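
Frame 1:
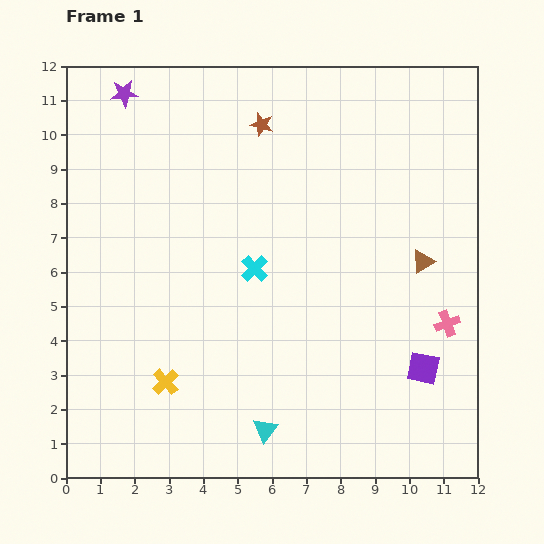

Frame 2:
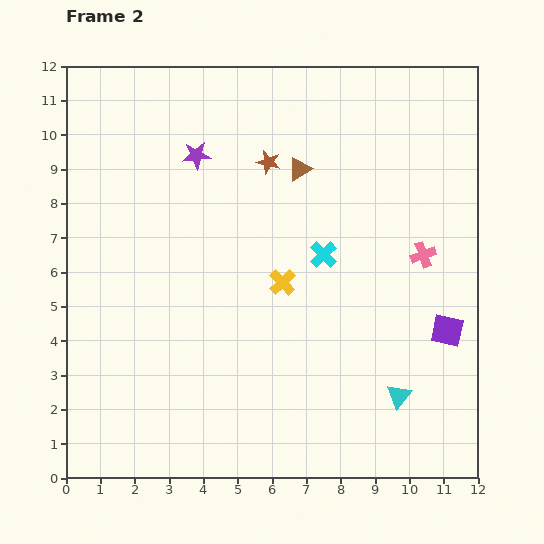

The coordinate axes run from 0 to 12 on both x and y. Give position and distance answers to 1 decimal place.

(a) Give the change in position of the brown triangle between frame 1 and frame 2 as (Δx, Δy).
(-3.6, 2.7)

The brown triangle was at (10.4, 6.3) in frame 1 and (6.8, 9.0) in frame 2.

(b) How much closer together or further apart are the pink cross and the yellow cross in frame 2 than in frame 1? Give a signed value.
-4.2

Distance in frame 1: 8.4. Distance in frame 2: 4.2.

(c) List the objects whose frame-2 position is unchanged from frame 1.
none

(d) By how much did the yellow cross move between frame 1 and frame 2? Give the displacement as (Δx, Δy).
(3.4, 2.9)

The yellow cross was at (2.9, 2.8) in frame 1 and (6.3, 5.7) in frame 2.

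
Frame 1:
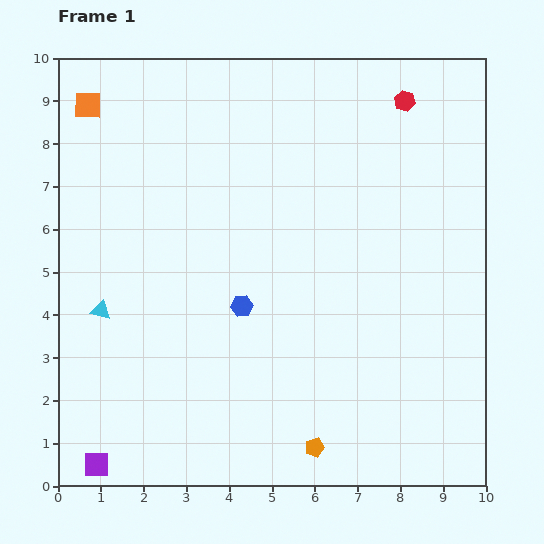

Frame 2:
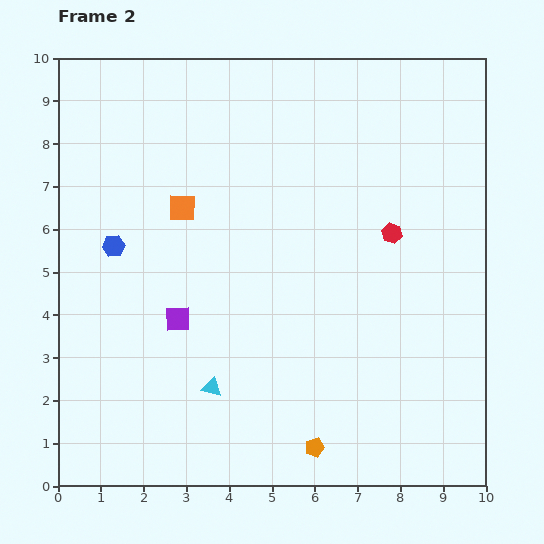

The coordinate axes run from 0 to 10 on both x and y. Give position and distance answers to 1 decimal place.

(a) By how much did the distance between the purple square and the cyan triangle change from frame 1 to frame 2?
-1.8

Distance in frame 1: 3.6. Distance in frame 2: 1.8.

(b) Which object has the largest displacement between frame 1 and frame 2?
the purple square

(moved 3.9; next 3.3)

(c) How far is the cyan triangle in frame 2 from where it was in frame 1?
3.2

The cyan triangle moved from (1.0, 4.1) to (3.6, 2.3), a distance of √(2.6² + 1.8²) ≈ 3.2.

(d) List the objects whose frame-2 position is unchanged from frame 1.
the orange pentagon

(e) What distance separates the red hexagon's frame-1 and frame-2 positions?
3.1

The red hexagon moved from (8.1, 9.0) to (7.8, 5.9), a distance of √(0.3² + 3.1²) ≈ 3.1.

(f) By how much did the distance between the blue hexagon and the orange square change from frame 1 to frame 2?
-4.1

Distance in frame 1: 5.9. Distance in frame 2: 1.8.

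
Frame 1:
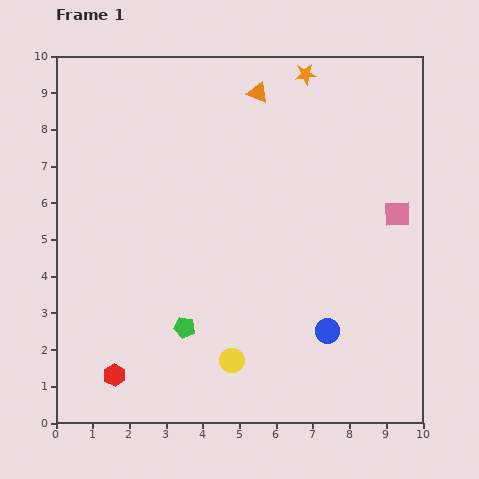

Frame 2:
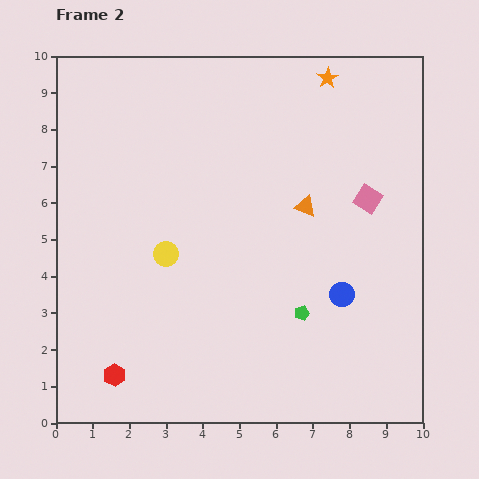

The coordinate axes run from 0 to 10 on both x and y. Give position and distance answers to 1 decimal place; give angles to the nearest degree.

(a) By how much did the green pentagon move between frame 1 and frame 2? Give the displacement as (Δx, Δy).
(3.2, 0.4)

The green pentagon was at (3.5, 2.6) in frame 1 and (6.7, 3.0) in frame 2.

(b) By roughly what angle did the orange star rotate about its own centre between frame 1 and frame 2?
24° counter-clockwise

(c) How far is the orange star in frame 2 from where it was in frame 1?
0.6

The orange star moved from (6.8, 9.5) to (7.4, 9.4), a distance of √(0.6² + 0.1²) ≈ 0.6.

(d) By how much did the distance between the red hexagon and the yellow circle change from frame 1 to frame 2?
+0.4

Distance in frame 1: 3.2. Distance in frame 2: 3.6.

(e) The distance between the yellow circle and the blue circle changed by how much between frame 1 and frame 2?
+2.2

Distance in frame 1: 2.7. Distance in frame 2: 4.9.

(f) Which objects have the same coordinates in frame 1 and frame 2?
the red hexagon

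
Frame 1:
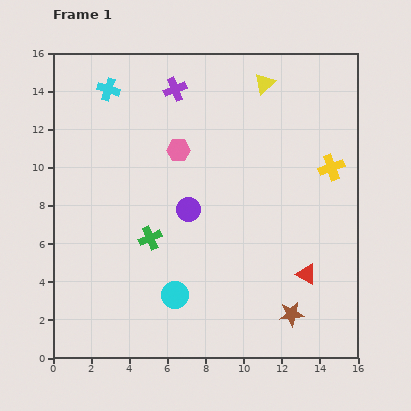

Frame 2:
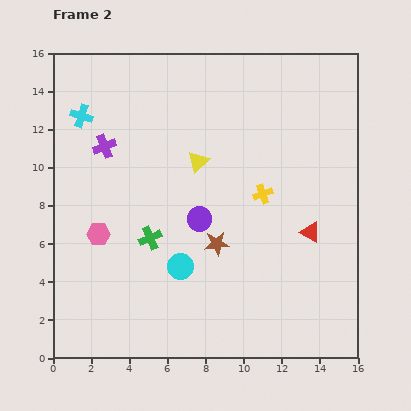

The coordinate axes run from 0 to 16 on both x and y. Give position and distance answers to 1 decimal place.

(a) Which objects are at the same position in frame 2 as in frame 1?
the green cross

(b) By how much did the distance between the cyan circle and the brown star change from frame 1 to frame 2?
-4.0

Distance in frame 1: 6.2. Distance in frame 2: 2.2.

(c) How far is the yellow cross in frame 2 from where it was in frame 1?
3.9

The yellow cross moved from (14.6, 10.0) to (11.0, 8.6), a distance of √(3.6² + 1.4²) ≈ 3.9.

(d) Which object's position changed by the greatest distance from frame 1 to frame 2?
the pink hexagon

(moved 6.1; next 5.4)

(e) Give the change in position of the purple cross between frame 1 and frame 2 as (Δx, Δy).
(-3.7, -3.0)

The purple cross was at (6.4, 14.1) in frame 1 and (2.7, 11.1) in frame 2.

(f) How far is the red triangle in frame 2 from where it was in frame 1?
2.2

The red triangle moved from (13.3, 4.4) to (13.5, 6.6), a distance of √(0.2² + 2.2²) ≈ 2.2.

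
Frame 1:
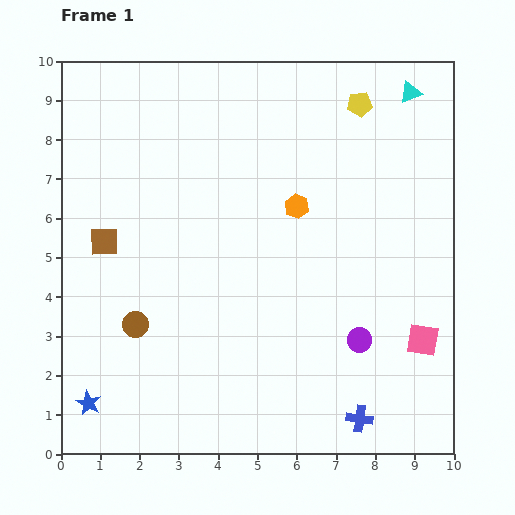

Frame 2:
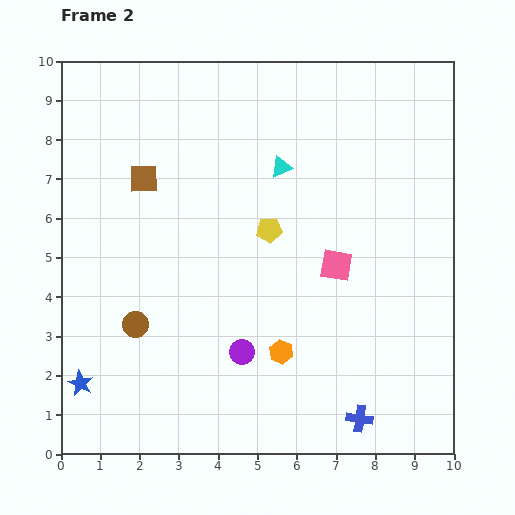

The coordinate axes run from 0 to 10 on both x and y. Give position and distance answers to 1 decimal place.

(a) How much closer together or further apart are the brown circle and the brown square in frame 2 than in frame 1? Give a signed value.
+1.5

Distance in frame 1: 2.2. Distance in frame 2: 3.7.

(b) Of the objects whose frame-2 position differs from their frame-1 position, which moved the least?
the blue star

(moved 0.5)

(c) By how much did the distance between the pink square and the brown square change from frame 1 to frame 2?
-3.1

Distance in frame 1: 8.5. Distance in frame 2: 5.4.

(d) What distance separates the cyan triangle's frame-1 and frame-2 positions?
3.8

The cyan triangle moved from (8.9, 9.2) to (5.6, 7.3), a distance of √(3.3² + 1.9²) ≈ 3.8.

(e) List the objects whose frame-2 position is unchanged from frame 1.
the blue cross, the brown circle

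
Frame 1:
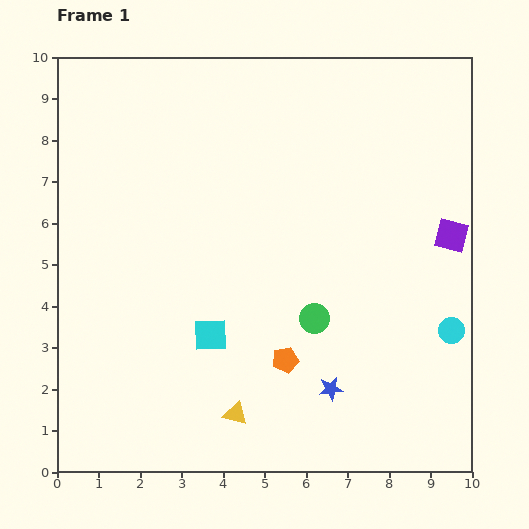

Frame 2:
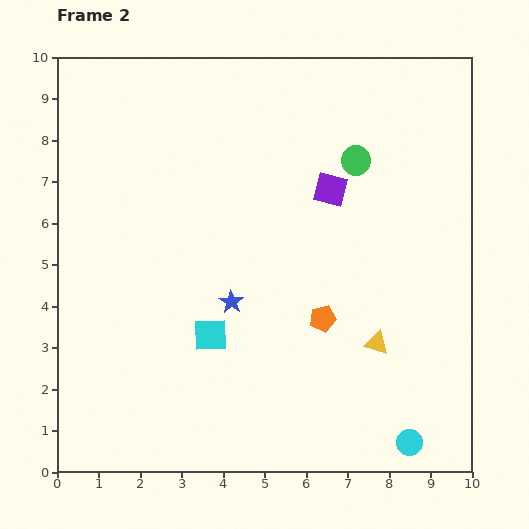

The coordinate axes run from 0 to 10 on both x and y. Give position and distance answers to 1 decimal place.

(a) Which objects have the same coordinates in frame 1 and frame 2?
the cyan square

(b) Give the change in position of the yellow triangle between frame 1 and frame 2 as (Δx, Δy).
(3.4, 1.7)

The yellow triangle was at (4.3, 1.4) in frame 1 and (7.7, 3.1) in frame 2.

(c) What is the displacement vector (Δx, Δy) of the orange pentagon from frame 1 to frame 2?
(0.9, 1.0)

The orange pentagon was at (5.5, 2.7) in frame 1 and (6.4, 3.7) in frame 2.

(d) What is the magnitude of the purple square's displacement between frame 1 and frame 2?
3.1

The purple square moved from (9.5, 5.7) to (6.6, 6.8), a distance of √(2.9² + 1.1²) ≈ 3.1.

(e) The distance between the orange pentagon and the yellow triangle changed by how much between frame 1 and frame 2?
-0.4

Distance in frame 1: 1.8. Distance in frame 2: 1.4.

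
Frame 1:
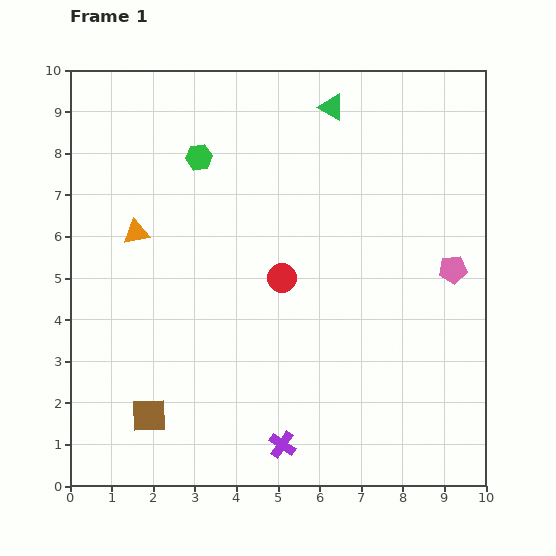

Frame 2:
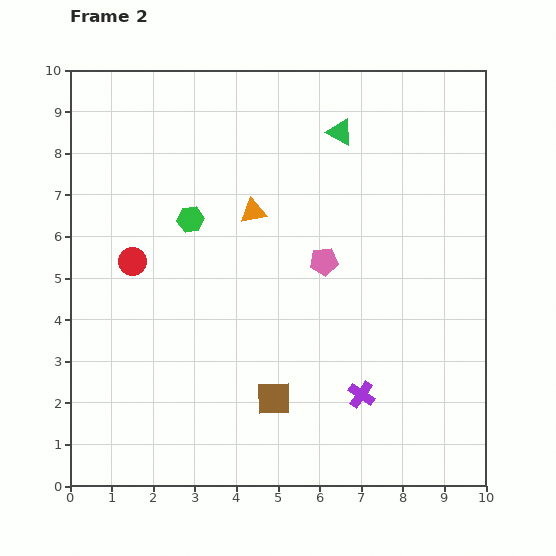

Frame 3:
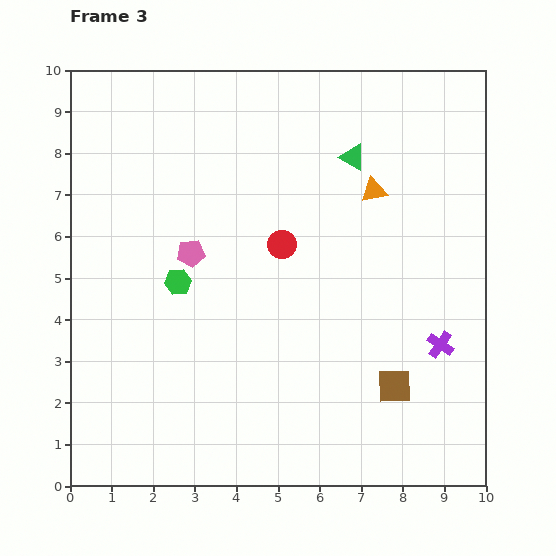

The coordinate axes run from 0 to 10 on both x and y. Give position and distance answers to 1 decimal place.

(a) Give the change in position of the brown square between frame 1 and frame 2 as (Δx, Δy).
(3.0, 0.4)

The brown square was at (1.9, 1.7) in frame 1 and (4.9, 2.1) in frame 2.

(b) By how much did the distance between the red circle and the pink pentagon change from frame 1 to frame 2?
+0.5

Distance in frame 1: 4.1. Distance in frame 2: 4.6.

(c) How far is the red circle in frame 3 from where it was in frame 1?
0.8

The red circle moved from (5.1, 5.0) to (5.1, 5.8), a distance of √(0.0² + 0.8²) ≈ 0.8.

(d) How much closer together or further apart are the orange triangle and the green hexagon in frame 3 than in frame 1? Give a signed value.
+2.9

Distance in frame 1: 2.3. Distance in frame 3: 5.2.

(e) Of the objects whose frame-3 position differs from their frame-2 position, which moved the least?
the green triangle

(moved 0.7)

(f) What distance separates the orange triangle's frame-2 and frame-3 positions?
2.9

The orange triangle moved from (4.4, 6.6) to (7.3, 7.1), a distance of √(2.9² + 0.5²) ≈ 2.9.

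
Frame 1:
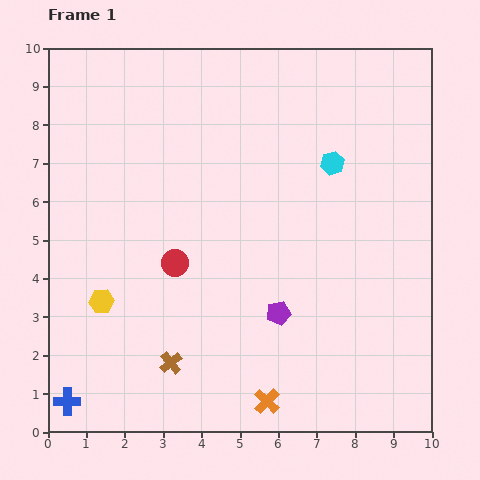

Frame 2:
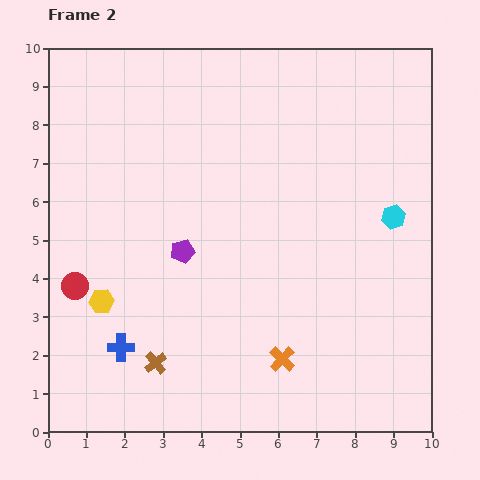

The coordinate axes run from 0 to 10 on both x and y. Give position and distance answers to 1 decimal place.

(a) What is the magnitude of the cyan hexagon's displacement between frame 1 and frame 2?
2.1

The cyan hexagon moved from (7.4, 7.0) to (9.0, 5.6), a distance of √(1.6² + 1.4²) ≈ 2.1.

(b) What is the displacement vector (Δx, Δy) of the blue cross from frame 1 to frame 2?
(1.4, 1.4)

The blue cross was at (0.5, 0.8) in frame 1 and (1.9, 2.2) in frame 2.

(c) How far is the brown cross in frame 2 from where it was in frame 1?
0.4

The brown cross moved from (3.2, 1.8) to (2.8, 1.8), a distance of √(0.4² + 0.0²) ≈ 0.4.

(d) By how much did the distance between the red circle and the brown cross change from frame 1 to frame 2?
+0.3

Distance in frame 1: 2.6. Distance in frame 2: 2.9.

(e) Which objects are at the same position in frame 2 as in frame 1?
the yellow hexagon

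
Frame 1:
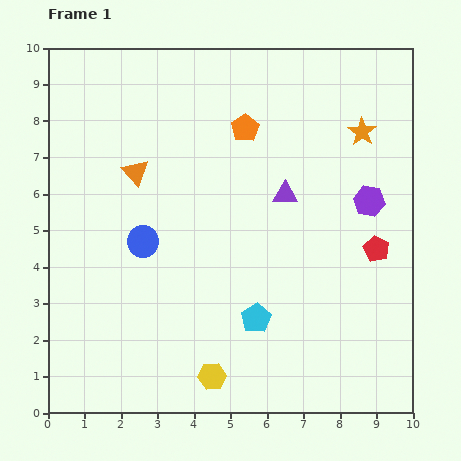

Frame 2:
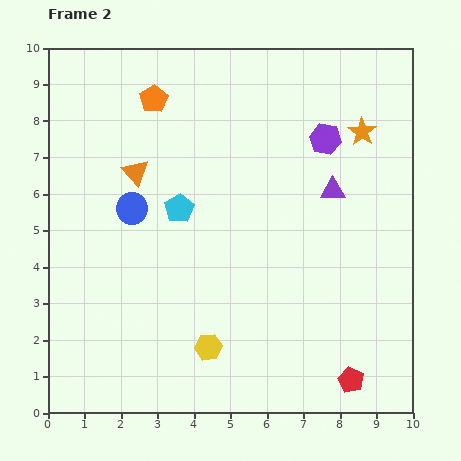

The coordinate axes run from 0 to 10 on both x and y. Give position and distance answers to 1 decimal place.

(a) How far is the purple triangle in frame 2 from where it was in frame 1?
1.3

The purple triangle moved from (6.5, 6.0) to (7.8, 6.1), a distance of √(1.3² + 0.1²) ≈ 1.3.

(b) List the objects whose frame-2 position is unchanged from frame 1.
the orange triangle, the orange star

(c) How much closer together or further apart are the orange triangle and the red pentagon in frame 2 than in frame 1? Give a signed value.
+1.3

Distance in frame 1: 6.9. Distance in frame 2: 8.2.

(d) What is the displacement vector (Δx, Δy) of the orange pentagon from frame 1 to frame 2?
(-2.5, 0.8)

The orange pentagon was at (5.4, 7.8) in frame 1 and (2.9, 8.6) in frame 2.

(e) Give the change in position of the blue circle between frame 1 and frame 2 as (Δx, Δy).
(-0.3, 0.9)

The blue circle was at (2.6, 4.7) in frame 1 and (2.3, 5.6) in frame 2.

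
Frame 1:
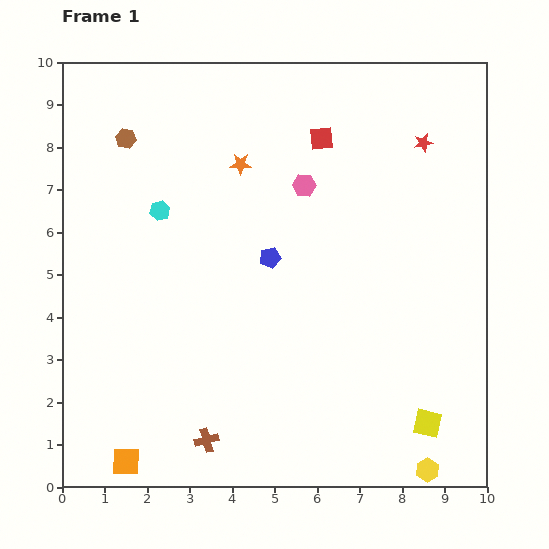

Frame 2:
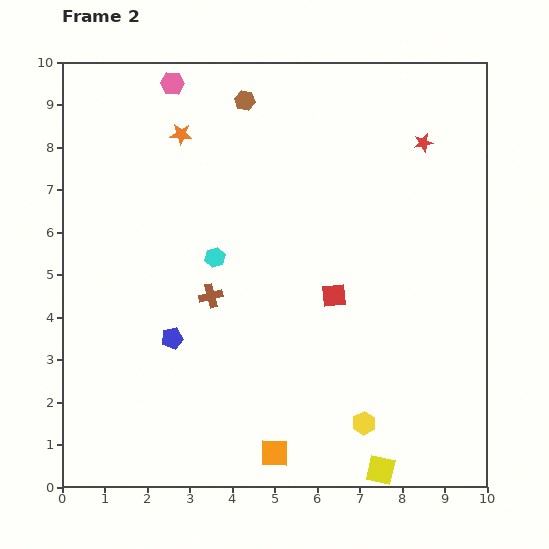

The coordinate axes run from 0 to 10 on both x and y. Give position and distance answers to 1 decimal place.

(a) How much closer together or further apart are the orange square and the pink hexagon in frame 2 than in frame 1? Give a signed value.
+1.3

Distance in frame 1: 7.7. Distance in frame 2: 9.0.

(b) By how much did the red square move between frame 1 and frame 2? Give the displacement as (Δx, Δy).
(0.3, -3.7)

The red square was at (6.1, 8.2) in frame 1 and (6.4, 4.5) in frame 2.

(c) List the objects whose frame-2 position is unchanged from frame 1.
the red star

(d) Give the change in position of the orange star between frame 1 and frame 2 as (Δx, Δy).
(-1.4, 0.7)

The orange star was at (4.2, 7.6) in frame 1 and (2.8, 8.3) in frame 2.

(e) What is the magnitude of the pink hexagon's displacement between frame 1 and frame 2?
3.9

The pink hexagon moved from (5.7, 7.1) to (2.6, 9.5), a distance of √(3.1² + 2.4²) ≈ 3.9.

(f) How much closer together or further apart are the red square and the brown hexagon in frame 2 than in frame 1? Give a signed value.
+0.5

Distance in frame 1: 4.6. Distance in frame 2: 5.1.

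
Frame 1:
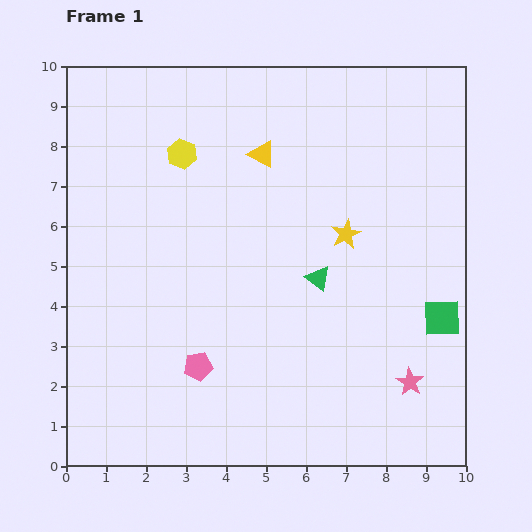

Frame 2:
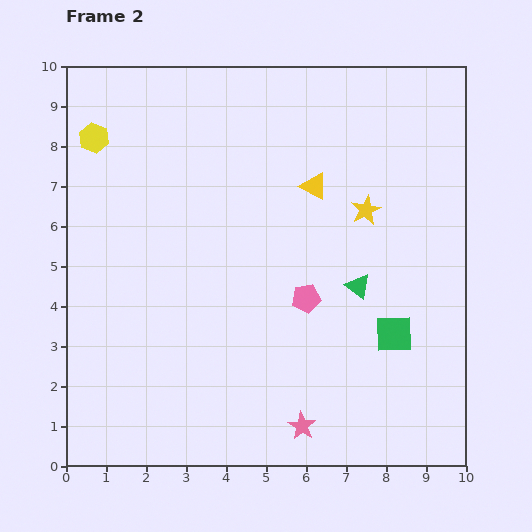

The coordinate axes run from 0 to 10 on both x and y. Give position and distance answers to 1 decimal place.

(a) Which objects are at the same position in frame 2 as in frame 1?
none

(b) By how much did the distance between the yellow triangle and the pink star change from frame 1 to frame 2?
-0.8

Distance in frame 1: 6.8. Distance in frame 2: 6.0.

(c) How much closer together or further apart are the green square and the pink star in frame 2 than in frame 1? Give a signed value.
+1.5

Distance in frame 1: 1.8. Distance in frame 2: 3.3.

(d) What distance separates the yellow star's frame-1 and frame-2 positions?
0.8

The yellow star moved from (7.0, 5.8) to (7.5, 6.4), a distance of √(0.5² + 0.6²) ≈ 0.8.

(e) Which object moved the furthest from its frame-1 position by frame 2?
the pink pentagon

(moved 3.2; next 2.9)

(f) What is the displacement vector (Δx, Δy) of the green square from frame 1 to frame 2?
(-1.2, -0.4)

The green square was at (9.4, 3.7) in frame 1 and (8.2, 3.3) in frame 2.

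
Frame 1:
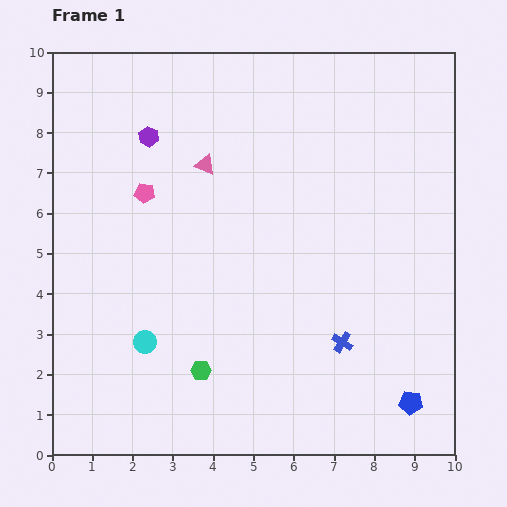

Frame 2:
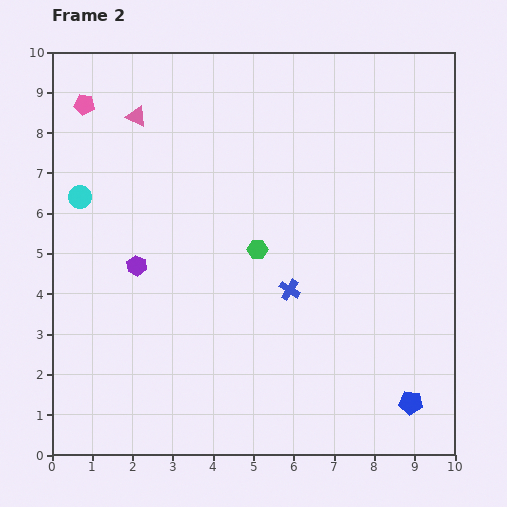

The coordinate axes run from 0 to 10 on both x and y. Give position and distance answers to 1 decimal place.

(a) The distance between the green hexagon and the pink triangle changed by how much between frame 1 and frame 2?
-0.6

Distance in frame 1: 5.1. Distance in frame 2: 4.5.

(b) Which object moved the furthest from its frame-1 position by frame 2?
the cyan circle

(moved 3.9; next 3.3)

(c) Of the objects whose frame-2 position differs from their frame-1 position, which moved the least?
the blue cross

(moved 1.8)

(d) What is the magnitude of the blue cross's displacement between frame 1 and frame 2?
1.8

The blue cross moved from (7.2, 2.8) to (5.9, 4.1), a distance of √(1.3² + 1.3²) ≈ 1.8.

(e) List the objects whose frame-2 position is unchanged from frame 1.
the blue pentagon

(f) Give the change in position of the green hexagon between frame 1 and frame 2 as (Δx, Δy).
(1.4, 3.0)

The green hexagon was at (3.7, 2.1) in frame 1 and (5.1, 5.1) in frame 2.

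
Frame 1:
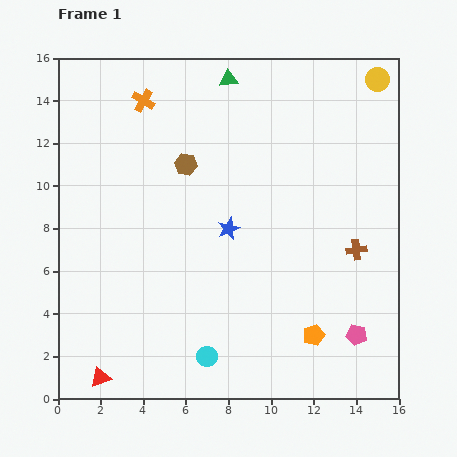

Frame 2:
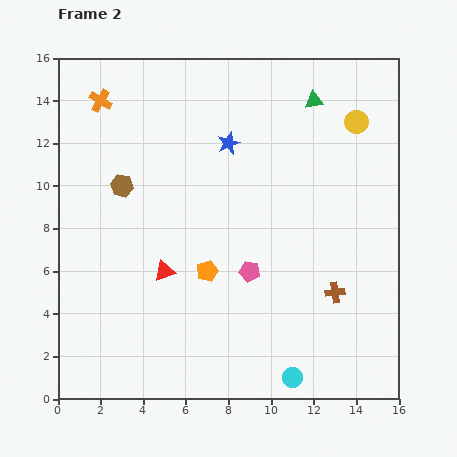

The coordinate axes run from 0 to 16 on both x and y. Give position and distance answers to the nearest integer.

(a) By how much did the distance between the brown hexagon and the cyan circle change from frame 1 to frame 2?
+3

Distance in frame 1: 9. Distance in frame 2: 12.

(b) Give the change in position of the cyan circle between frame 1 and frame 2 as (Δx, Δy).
(4, -1)

The cyan circle was at (7, 2) in frame 1 and (11, 1) in frame 2.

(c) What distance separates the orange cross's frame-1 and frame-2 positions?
2

The orange cross moved from (4, 14) to (2, 14), a distance of √(2² + 0²) ≈ 2.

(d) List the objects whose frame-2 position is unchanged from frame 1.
none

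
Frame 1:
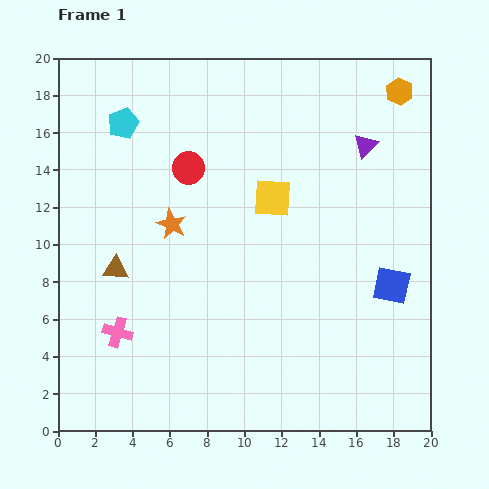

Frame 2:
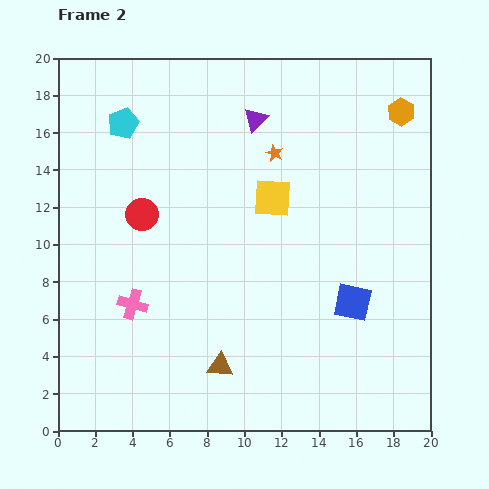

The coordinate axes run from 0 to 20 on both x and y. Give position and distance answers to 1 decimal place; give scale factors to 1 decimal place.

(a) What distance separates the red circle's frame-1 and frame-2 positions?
3.5

The red circle moved from (7.0, 14.1) to (4.5, 11.6), a distance of √(2.5² + 2.5²) ≈ 3.5.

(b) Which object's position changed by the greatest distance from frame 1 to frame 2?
the brown triangle

(moved 7.6; next 6.7)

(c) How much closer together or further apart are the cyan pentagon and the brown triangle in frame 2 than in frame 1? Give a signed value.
+6.2

Distance in frame 1: 7.8. Distance in frame 2: 14.0.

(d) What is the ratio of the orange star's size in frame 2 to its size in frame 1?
0.6×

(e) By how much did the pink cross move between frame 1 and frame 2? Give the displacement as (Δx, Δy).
(0.8, 1.5)

The pink cross was at (3.2, 5.3) in frame 1 and (4.0, 6.8) in frame 2.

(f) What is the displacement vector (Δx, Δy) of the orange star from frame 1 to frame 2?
(5.5, 3.8)

The orange star was at (6.1, 11.1) in frame 1 and (11.6, 14.9) in frame 2.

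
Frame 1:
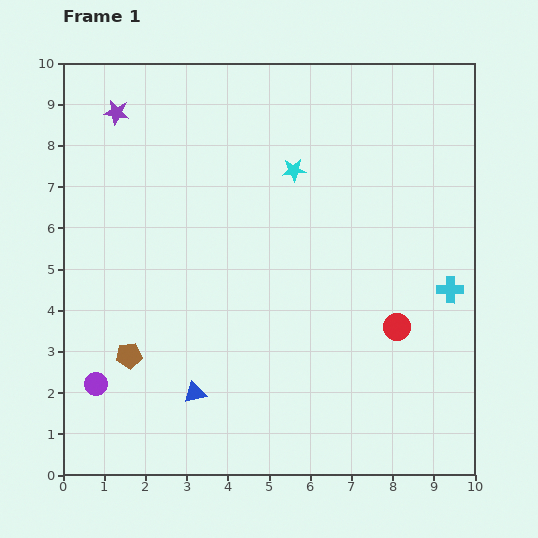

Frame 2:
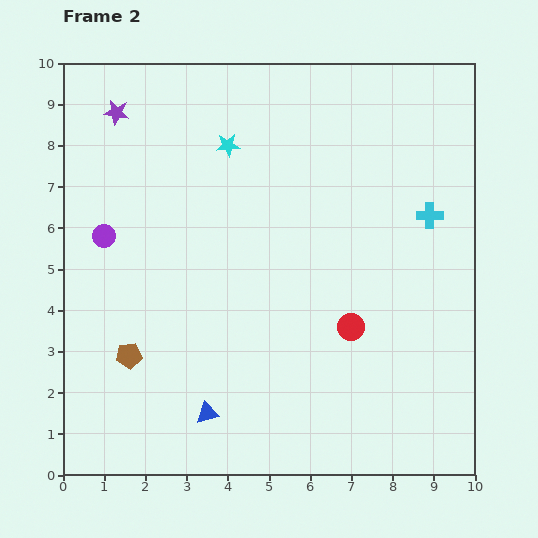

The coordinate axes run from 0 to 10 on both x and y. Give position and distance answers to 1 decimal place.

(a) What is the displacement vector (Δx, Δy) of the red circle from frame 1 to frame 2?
(-1.1, 0.0)

The red circle was at (8.1, 3.6) in frame 1 and (7.0, 3.6) in frame 2.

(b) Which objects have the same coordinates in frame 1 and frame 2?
the brown pentagon, the purple star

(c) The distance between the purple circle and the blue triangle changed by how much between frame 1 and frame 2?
+2.6

Distance in frame 1: 2.4. Distance in frame 2: 5.0.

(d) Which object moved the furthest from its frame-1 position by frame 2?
the purple circle

(moved 3.6; next 1.9)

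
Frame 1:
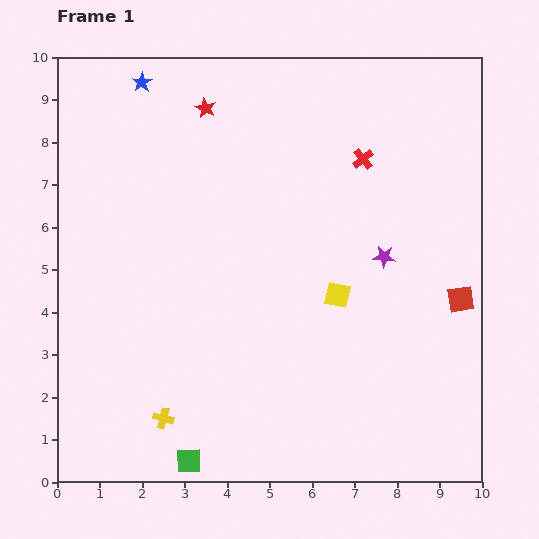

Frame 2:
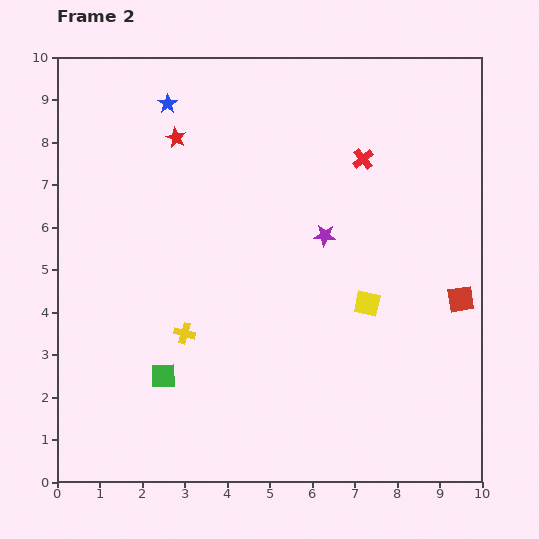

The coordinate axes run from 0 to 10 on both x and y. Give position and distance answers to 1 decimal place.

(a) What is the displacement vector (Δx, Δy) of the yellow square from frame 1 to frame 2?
(0.7, -0.2)

The yellow square was at (6.6, 4.4) in frame 1 and (7.3, 4.2) in frame 2.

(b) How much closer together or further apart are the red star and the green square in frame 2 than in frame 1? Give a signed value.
-2.7

Distance in frame 1: 8.3. Distance in frame 2: 5.6.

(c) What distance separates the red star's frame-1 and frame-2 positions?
1.0

The red star moved from (3.5, 8.8) to (2.8, 8.1), a distance of √(0.7² + 0.7²) ≈ 1.0.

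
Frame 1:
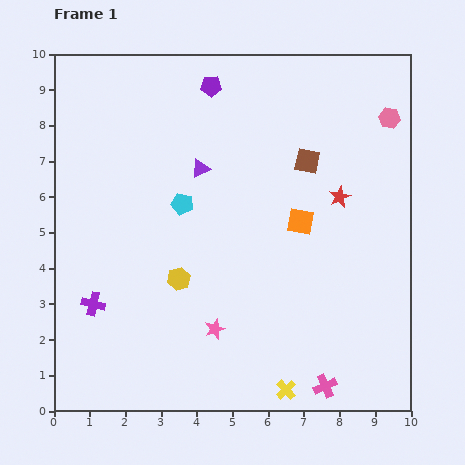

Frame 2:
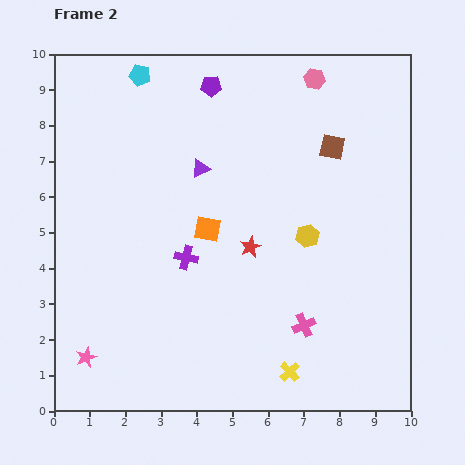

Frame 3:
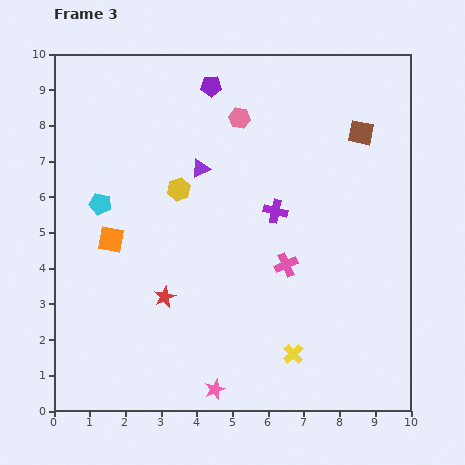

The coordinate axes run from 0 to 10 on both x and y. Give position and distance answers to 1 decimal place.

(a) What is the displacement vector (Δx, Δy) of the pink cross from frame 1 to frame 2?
(-0.6, 1.7)

The pink cross was at (7.6, 0.7) in frame 1 and (7.0, 2.4) in frame 2.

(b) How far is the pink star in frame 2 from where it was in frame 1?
3.7

The pink star moved from (4.5, 2.3) to (0.9, 1.5), a distance of √(3.6² + 0.8²) ≈ 3.7.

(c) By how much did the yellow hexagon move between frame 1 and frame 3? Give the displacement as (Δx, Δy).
(0.0, 2.5)

The yellow hexagon was at (3.5, 3.7) in frame 1 and (3.5, 6.2) in frame 3.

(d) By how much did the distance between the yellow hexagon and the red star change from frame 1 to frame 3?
-2.1

Distance in frame 1: 5.1. Distance in frame 3: 3.0.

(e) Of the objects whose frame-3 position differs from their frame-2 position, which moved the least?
the yellow cross

(moved 0.5)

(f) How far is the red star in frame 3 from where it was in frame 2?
2.8

The red star moved from (5.5, 4.6) to (3.1, 3.2), a distance of √(2.4² + 1.4²) ≈ 2.8.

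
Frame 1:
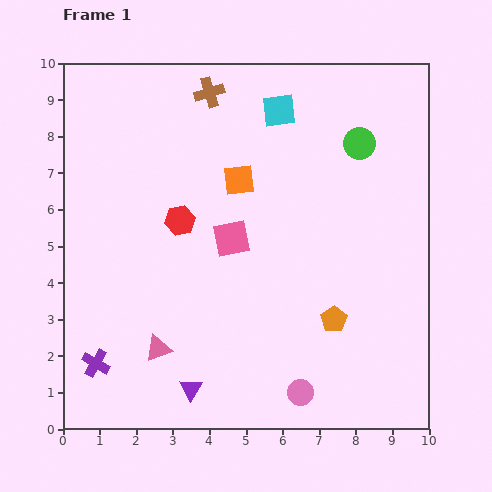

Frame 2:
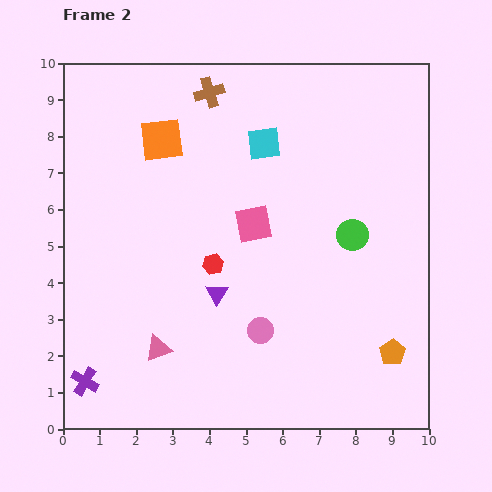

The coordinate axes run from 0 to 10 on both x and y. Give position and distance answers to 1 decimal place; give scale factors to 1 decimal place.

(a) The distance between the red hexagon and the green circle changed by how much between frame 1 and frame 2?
-1.4

Distance in frame 1: 5.3. Distance in frame 2: 3.9.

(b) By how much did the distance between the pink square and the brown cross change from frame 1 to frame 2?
-0.2

Distance in frame 1: 4.0. Distance in frame 2: 3.8.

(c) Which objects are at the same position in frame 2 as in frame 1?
the brown cross, the pink triangle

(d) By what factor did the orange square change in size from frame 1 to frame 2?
1.4×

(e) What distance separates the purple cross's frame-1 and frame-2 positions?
0.6

The purple cross moved from (0.9, 1.8) to (0.6, 1.3), a distance of √(0.3² + 0.5²) ≈ 0.6.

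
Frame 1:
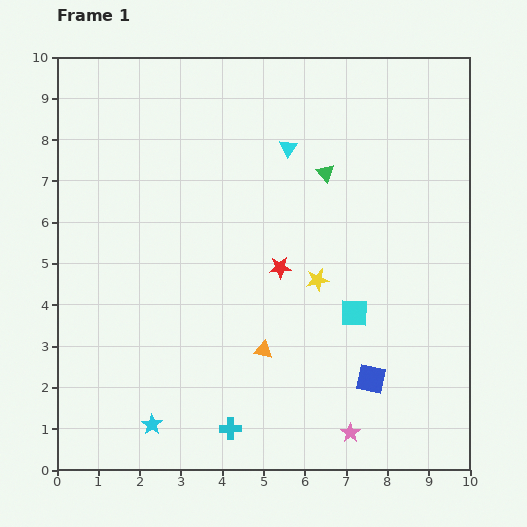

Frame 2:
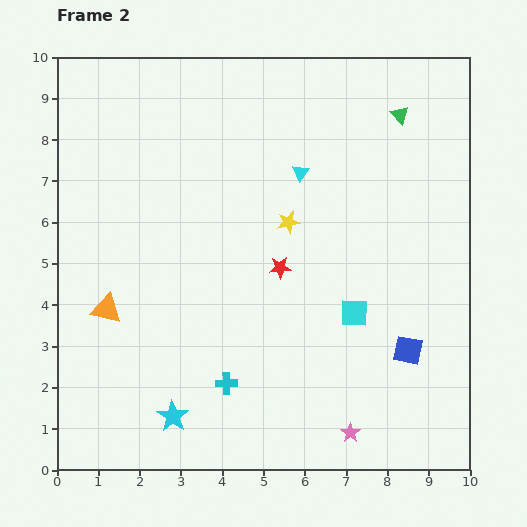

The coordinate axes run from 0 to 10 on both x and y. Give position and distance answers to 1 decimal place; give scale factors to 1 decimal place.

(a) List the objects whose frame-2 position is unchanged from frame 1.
the cyan square, the red star, the pink star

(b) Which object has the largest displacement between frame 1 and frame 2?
the orange triangle

(moved 3.9; next 2.3)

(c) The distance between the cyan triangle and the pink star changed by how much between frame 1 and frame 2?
-0.7

Distance in frame 1: 7.1. Distance in frame 2: 6.4.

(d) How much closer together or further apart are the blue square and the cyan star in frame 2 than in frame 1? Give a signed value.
+0.5

Distance in frame 1: 5.4. Distance in frame 2: 5.9.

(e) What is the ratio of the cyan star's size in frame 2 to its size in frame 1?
1.5×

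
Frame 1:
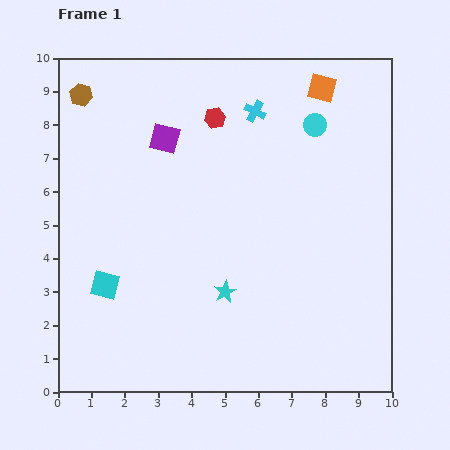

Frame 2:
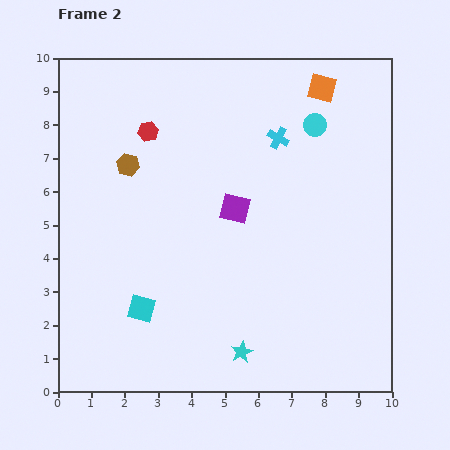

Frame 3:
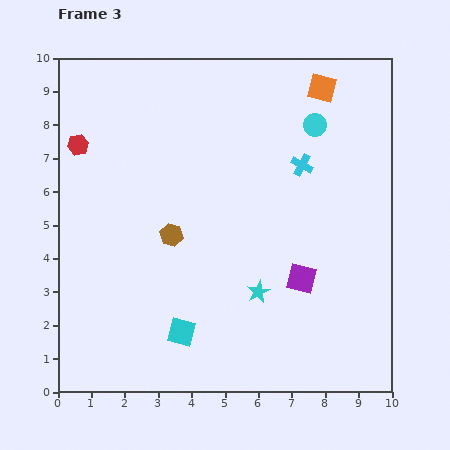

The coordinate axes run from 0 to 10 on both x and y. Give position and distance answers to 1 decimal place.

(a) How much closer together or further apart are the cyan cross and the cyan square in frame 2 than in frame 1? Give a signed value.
-0.4

Distance in frame 1: 6.9. Distance in frame 2: 6.5.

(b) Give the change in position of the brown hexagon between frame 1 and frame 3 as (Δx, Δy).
(2.7, -4.2)

The brown hexagon was at (0.7, 8.9) in frame 1 and (3.4, 4.7) in frame 3.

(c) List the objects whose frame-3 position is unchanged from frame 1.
the cyan circle, the orange square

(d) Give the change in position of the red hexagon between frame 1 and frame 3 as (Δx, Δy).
(-4.1, -0.8)

The red hexagon was at (4.7, 8.2) in frame 1 and (0.6, 7.4) in frame 3.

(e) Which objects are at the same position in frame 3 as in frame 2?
the cyan circle, the orange square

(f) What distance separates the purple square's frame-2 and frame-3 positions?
2.9

The purple square moved from (5.3, 5.5) to (7.3, 3.4), a distance of √(2.0² + 2.1²) ≈ 2.9.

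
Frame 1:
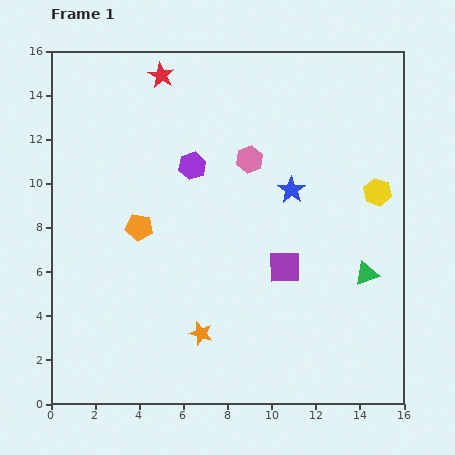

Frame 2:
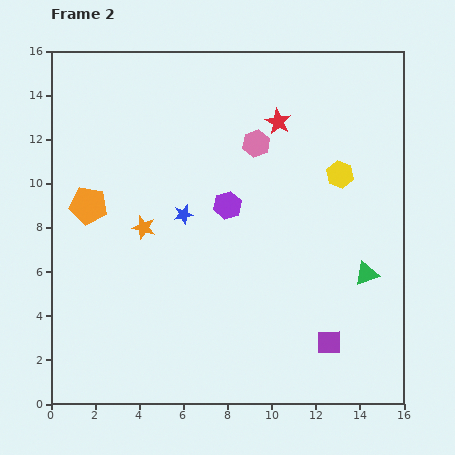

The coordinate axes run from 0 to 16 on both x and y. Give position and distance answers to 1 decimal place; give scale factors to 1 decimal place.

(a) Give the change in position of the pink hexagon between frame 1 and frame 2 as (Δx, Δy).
(0.3, 0.7)

The pink hexagon was at (9.0, 11.1) in frame 1 and (9.3, 11.8) in frame 2.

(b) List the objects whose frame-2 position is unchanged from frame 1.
the green triangle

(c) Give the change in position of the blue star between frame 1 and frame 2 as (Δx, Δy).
(-4.9, -1.1)

The blue star was at (10.9, 9.7) in frame 1 and (6.0, 8.6) in frame 2.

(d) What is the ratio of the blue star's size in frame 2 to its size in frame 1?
0.7×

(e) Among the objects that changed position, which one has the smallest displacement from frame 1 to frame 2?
the pink hexagon

(moved 0.8)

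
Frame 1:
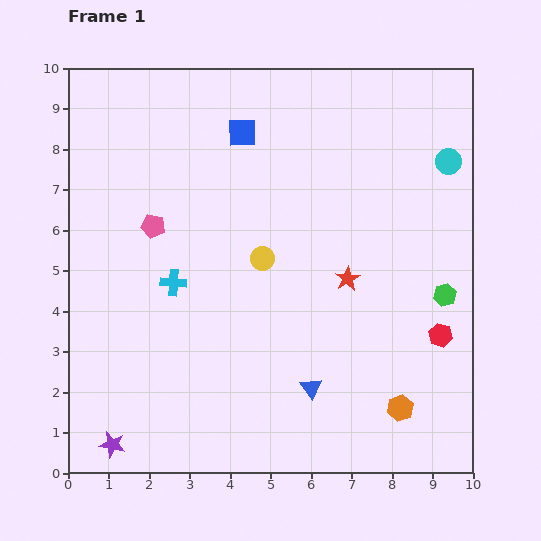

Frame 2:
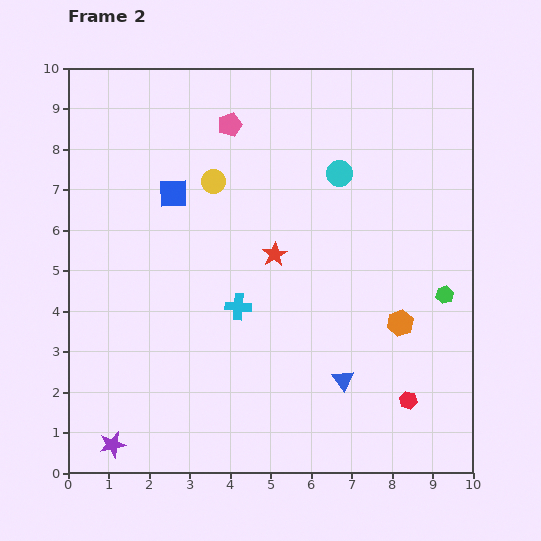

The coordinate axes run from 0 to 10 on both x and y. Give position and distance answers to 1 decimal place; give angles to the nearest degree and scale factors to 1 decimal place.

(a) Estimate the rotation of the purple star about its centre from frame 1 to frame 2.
24° counter-clockwise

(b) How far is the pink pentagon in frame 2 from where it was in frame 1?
3.1

The pink pentagon moved from (2.1, 6.1) to (4.0, 8.6), a distance of √(1.9² + 2.5²) ≈ 3.1.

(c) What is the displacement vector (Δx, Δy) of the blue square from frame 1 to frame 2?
(-1.7, -1.5)

The blue square was at (4.3, 8.4) in frame 1 and (2.6, 6.9) in frame 2.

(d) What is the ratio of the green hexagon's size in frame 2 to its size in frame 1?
0.8×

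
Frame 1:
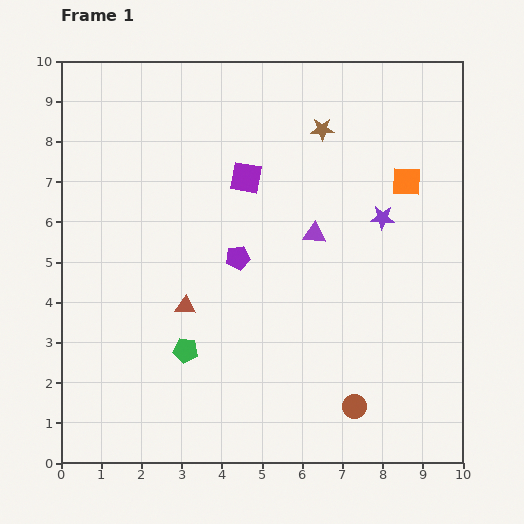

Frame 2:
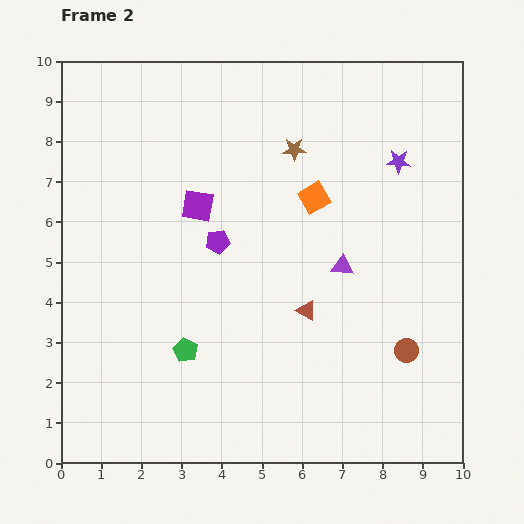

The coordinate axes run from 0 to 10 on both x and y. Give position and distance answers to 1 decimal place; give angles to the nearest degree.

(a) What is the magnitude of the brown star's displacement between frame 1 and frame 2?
0.9

The brown star moved from (6.5, 8.3) to (5.8, 7.8), a distance of √(0.7² + 0.5²) ≈ 0.9.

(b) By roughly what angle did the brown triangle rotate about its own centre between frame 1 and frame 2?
25° clockwise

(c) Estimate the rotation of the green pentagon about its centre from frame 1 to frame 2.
21° clockwise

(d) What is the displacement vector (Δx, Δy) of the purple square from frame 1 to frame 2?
(-1.2, -0.7)

The purple square was at (4.6, 7.1) in frame 1 and (3.4, 6.4) in frame 2.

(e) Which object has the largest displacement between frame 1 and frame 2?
the brown triangle

(moved 3.0; next 2.3)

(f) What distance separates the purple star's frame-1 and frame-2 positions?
1.5

The purple star moved from (8.0, 6.1) to (8.4, 7.5), a distance of √(0.4² + 1.4²) ≈ 1.5.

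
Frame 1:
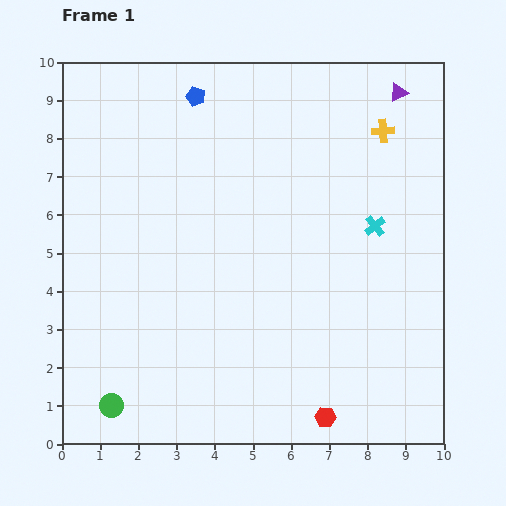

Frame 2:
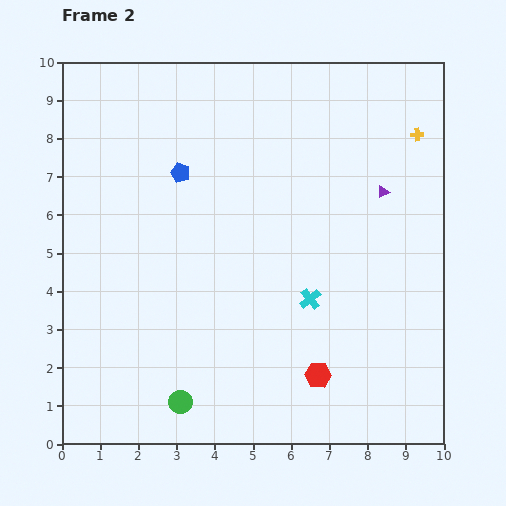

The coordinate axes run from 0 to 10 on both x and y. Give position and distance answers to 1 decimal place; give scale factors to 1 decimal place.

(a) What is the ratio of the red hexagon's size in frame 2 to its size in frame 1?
1.3×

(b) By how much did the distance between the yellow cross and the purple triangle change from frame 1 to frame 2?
+0.6

Distance in frame 1: 1.1. Distance in frame 2: 1.7.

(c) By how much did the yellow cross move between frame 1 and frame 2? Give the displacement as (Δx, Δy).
(0.9, -0.1)

The yellow cross was at (8.4, 8.2) in frame 1 and (9.3, 8.1) in frame 2.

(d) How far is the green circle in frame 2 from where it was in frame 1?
1.8

The green circle moved from (1.3, 1.0) to (3.1, 1.1), a distance of √(1.8² + 0.1²) ≈ 1.8.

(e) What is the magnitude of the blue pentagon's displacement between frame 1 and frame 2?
2.0

The blue pentagon moved from (3.5, 9.1) to (3.1, 7.1), a distance of √(0.4² + 2.0²) ≈ 2.0.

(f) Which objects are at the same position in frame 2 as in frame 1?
none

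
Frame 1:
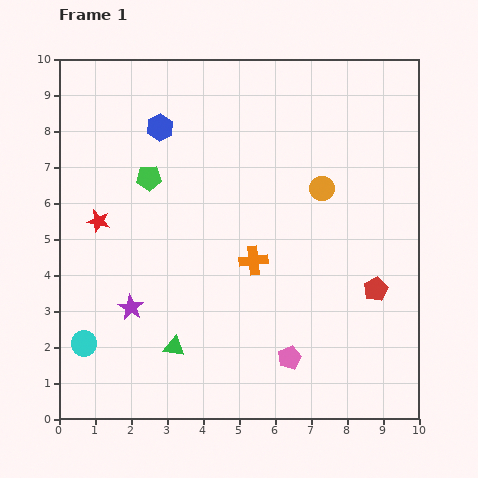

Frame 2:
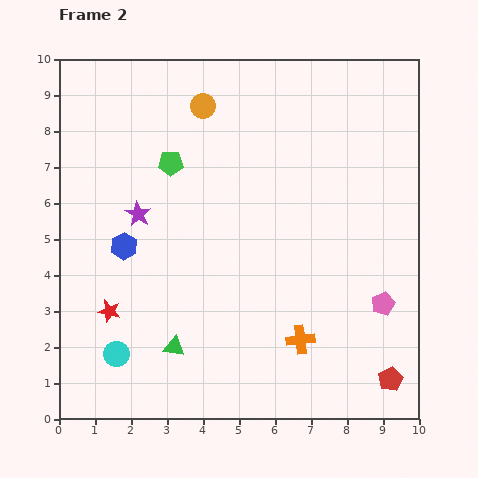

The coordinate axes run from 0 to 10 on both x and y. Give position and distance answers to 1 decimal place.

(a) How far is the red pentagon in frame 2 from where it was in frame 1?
2.5

The red pentagon moved from (8.8, 3.6) to (9.2, 1.1), a distance of √(0.4² + 2.5²) ≈ 2.5.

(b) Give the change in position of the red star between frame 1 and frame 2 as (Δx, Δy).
(0.3, -2.5)

The red star was at (1.1, 5.5) in frame 1 and (1.4, 3.0) in frame 2.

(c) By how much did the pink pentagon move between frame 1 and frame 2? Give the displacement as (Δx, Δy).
(2.6, 1.5)

The pink pentagon was at (6.4, 1.7) in frame 1 and (9.0, 3.2) in frame 2.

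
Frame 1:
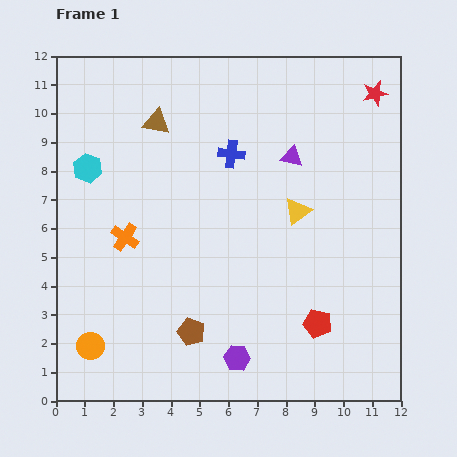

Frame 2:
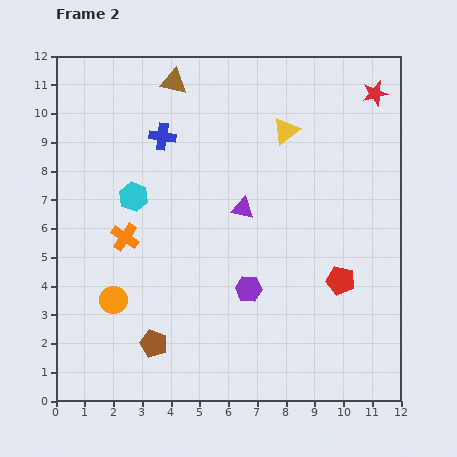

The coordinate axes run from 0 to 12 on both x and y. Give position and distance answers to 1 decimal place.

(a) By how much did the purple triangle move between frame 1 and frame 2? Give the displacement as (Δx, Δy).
(-1.7, -1.8)

The purple triangle was at (8.2, 8.5) in frame 1 and (6.5, 6.7) in frame 2.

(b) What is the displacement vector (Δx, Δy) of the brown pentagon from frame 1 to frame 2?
(-1.3, -0.4)

The brown pentagon was at (4.7, 2.4) in frame 1 and (3.4, 2.0) in frame 2.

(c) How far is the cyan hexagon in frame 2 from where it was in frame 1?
1.9

The cyan hexagon moved from (1.1, 8.1) to (2.7, 7.1), a distance of √(1.6² + 1.0²) ≈ 1.9.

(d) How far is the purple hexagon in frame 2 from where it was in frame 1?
2.4

The purple hexagon moved from (6.3, 1.5) to (6.7, 3.9), a distance of √(0.4² + 2.4²) ≈ 2.4.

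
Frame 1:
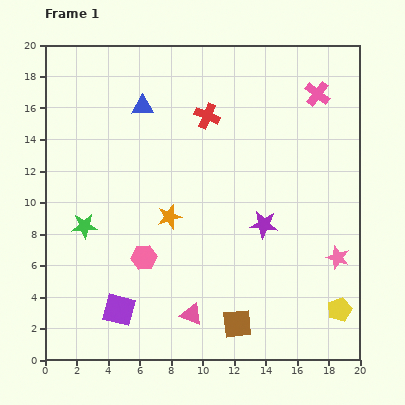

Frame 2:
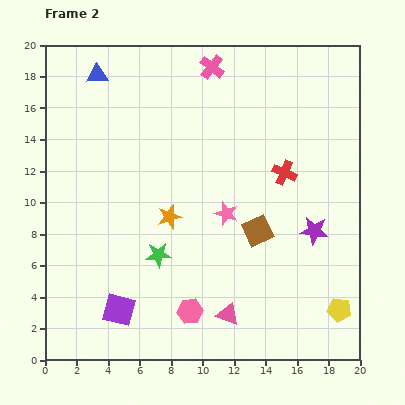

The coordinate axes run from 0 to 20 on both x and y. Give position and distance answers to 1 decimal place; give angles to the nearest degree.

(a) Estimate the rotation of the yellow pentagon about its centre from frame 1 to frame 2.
30° clockwise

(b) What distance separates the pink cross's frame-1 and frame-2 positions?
6.9

The pink cross moved from (17.3, 16.9) to (10.6, 18.6), a distance of √(6.7² + 1.7²) ≈ 6.9.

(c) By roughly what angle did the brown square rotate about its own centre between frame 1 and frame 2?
19° counter-clockwise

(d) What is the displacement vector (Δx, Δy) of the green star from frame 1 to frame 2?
(4.7, -1.8)

The green star was at (2.5, 8.5) in frame 1 and (7.2, 6.7) in frame 2.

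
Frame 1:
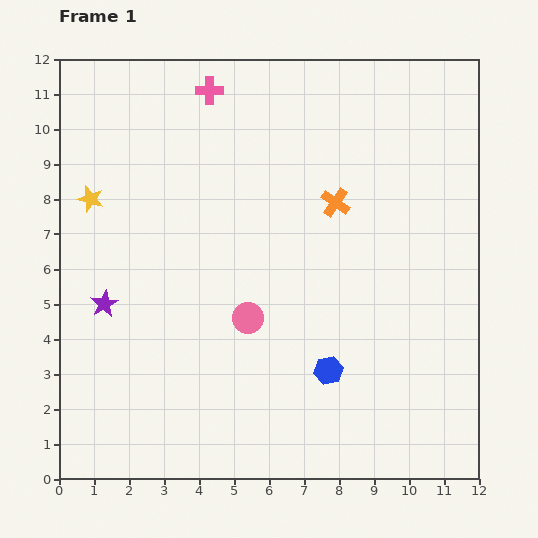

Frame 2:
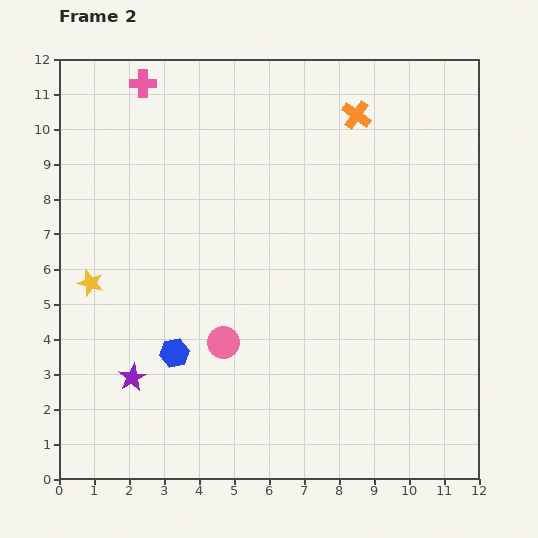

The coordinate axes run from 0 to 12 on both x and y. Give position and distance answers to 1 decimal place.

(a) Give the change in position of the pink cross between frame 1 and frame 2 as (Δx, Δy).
(-1.9, 0.2)

The pink cross was at (4.3, 11.1) in frame 1 and (2.4, 11.3) in frame 2.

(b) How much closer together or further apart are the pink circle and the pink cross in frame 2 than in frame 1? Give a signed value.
+1.1

Distance in frame 1: 6.6. Distance in frame 2: 7.7.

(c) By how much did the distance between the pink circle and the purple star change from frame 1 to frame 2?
-1.3

Distance in frame 1: 4.1. Distance in frame 2: 2.8.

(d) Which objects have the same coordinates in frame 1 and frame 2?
none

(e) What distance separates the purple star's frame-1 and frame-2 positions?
2.2

The purple star moved from (1.3, 5.0) to (2.1, 2.9), a distance of √(0.8² + 2.1²) ≈ 2.2.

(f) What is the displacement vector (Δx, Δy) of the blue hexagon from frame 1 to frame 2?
(-4.4, 0.5)

The blue hexagon was at (7.7, 3.1) in frame 1 and (3.3, 3.6) in frame 2.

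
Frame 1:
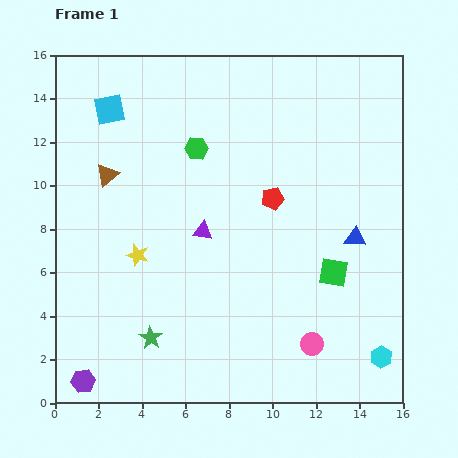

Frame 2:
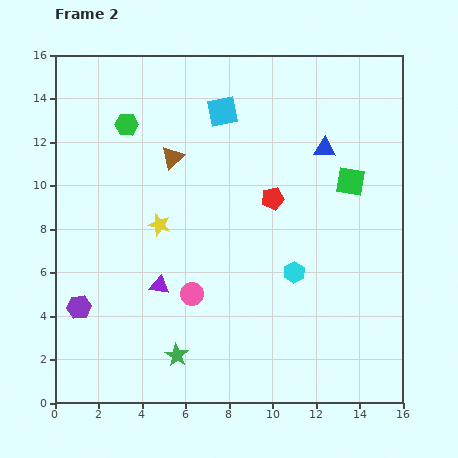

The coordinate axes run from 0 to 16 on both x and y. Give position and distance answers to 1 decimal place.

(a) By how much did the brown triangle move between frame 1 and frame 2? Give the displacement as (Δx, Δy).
(3.0, 0.8)

The brown triangle was at (2.4, 10.5) in frame 1 and (5.4, 11.3) in frame 2.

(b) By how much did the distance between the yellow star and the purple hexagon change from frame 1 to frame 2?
-1.0

Distance in frame 1: 6.3. Distance in frame 2: 5.3.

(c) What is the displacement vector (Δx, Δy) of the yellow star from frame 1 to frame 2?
(1.0, 1.4)

The yellow star was at (3.8, 6.8) in frame 1 and (4.8, 8.2) in frame 2.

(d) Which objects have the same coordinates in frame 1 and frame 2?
the red pentagon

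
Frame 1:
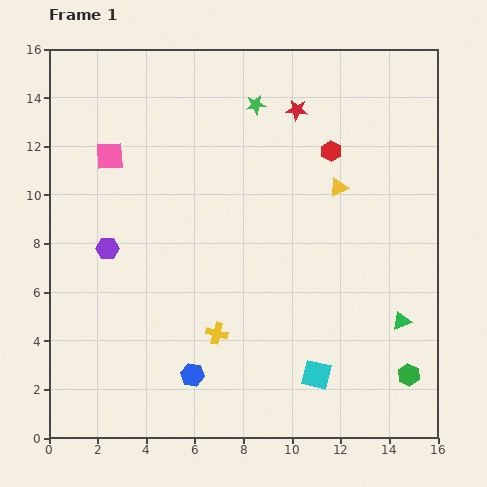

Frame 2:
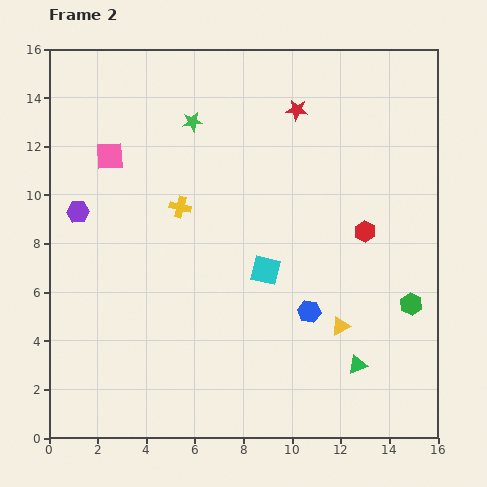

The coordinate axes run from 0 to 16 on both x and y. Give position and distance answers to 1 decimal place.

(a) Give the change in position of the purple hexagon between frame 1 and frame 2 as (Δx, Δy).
(-1.2, 1.5)

The purple hexagon was at (2.4, 7.8) in frame 1 and (1.2, 9.3) in frame 2.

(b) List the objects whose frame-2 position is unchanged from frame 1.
the pink square, the red star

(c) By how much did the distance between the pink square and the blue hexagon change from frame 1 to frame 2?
+0.8

Distance in frame 1: 9.6. Distance in frame 2: 10.4.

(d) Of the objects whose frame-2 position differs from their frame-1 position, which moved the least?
the purple hexagon

(moved 1.9)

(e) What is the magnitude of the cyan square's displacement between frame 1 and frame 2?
4.8

The cyan square moved from (11.0, 2.6) to (8.9, 6.9), a distance of √(2.1² + 4.3²) ≈ 4.8.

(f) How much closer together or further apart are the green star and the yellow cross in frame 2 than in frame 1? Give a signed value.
-6.0

Distance in frame 1: 9.5. Distance in frame 2: 3.5.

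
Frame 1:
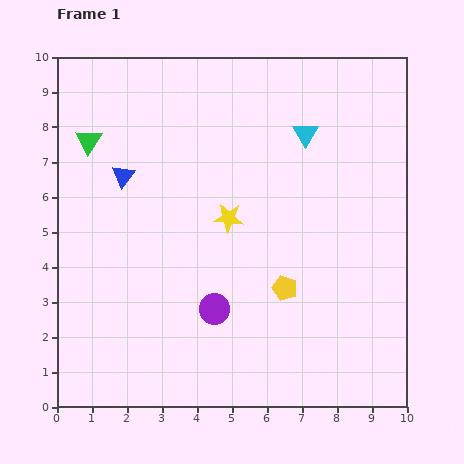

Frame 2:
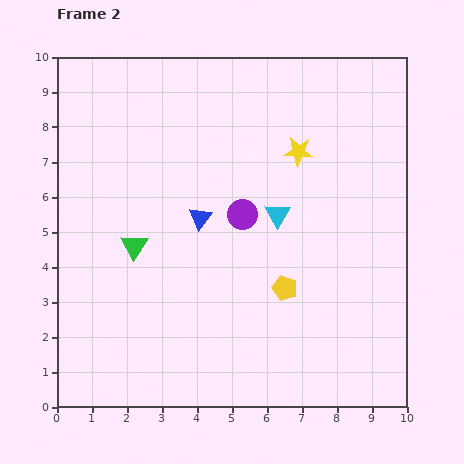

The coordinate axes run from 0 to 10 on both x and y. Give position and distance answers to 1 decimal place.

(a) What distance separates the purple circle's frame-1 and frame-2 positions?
2.8

The purple circle moved from (4.5, 2.8) to (5.3, 5.5), a distance of √(0.8² + 2.7²) ≈ 2.8.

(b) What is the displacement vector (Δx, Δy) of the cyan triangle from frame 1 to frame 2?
(-0.8, -2.3)

The cyan triangle was at (7.1, 7.8) in frame 1 and (6.3, 5.5) in frame 2.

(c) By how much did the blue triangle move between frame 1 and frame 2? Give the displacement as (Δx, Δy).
(2.2, -1.2)

The blue triangle was at (1.9, 6.6) in frame 1 and (4.1, 5.4) in frame 2.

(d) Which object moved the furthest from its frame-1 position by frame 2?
the green triangle

(moved 3.3; next 2.8)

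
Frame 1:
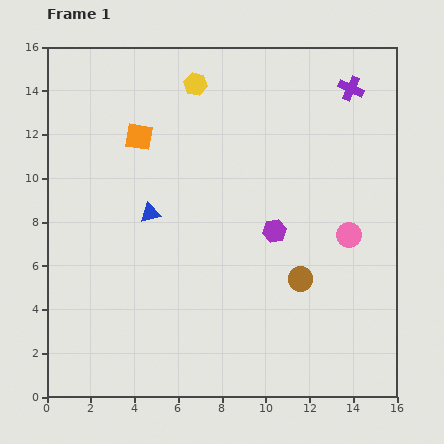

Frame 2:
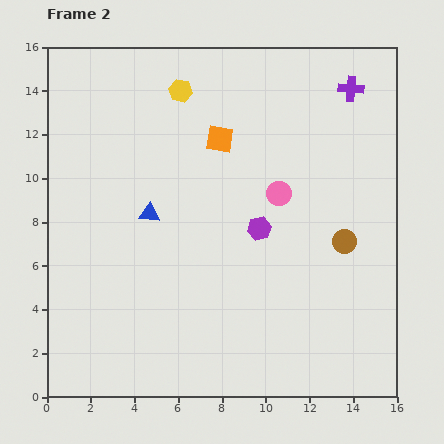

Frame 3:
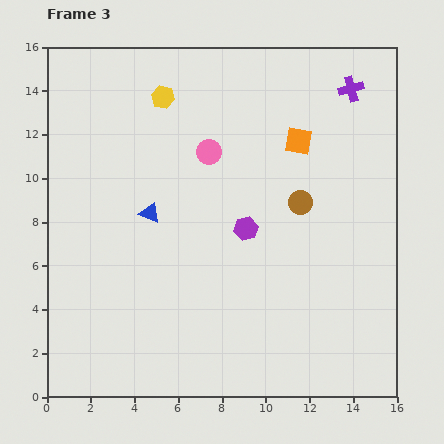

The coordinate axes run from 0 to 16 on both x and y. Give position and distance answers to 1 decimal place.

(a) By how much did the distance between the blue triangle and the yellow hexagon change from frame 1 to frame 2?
-0.5

Distance in frame 1: 6.3. Distance in frame 2: 5.8.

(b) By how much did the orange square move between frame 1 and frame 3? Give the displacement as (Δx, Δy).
(7.3, -0.2)

The orange square was at (4.2, 11.9) in frame 1 and (11.5, 11.7) in frame 3.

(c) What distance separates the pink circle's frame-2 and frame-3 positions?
3.7

The pink circle moved from (10.6, 9.3) to (7.4, 11.2), a distance of √(3.2² + 1.9²) ≈ 3.7.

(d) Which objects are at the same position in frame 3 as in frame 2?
the purple cross, the blue triangle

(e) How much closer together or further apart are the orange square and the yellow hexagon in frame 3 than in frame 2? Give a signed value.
+3.7

Distance in frame 2: 2.8. Distance in frame 3: 6.5.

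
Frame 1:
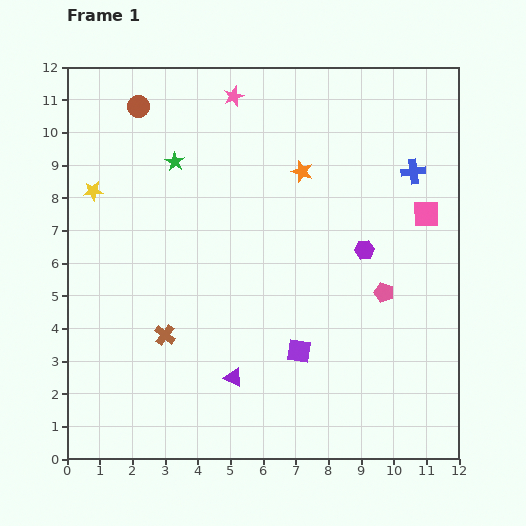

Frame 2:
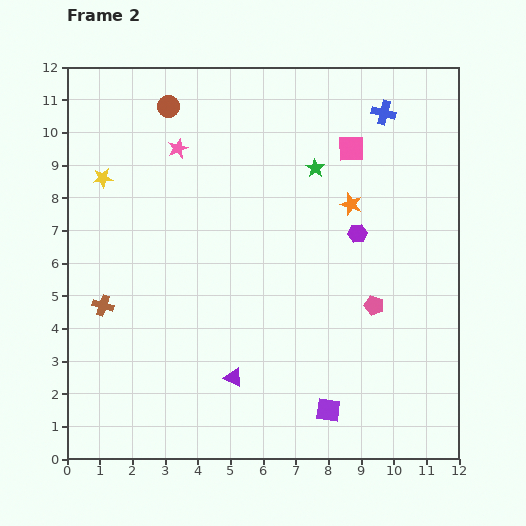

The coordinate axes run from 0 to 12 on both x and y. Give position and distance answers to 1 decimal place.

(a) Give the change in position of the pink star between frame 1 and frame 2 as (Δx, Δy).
(-1.7, -1.6)

The pink star was at (5.1, 11.1) in frame 1 and (3.4, 9.5) in frame 2.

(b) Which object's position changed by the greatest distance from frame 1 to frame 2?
the green star

(moved 4.3; next 3.0)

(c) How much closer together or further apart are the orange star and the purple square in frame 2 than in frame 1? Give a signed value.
+0.8

Distance in frame 1: 5.5. Distance in frame 2: 6.3.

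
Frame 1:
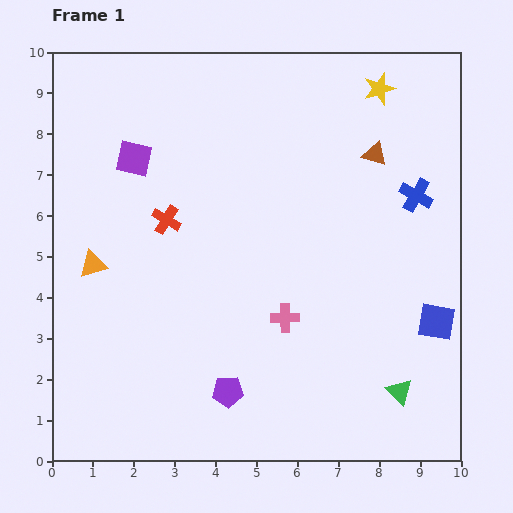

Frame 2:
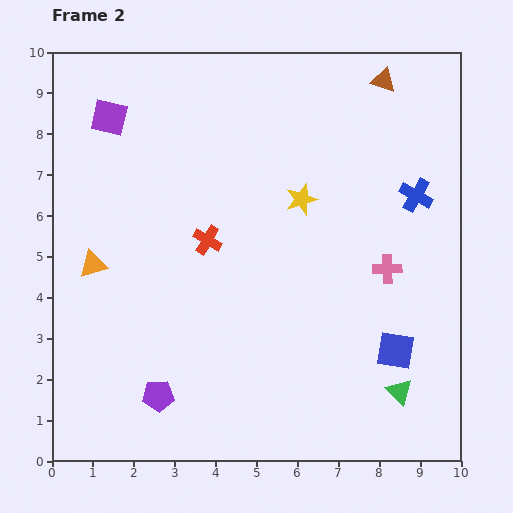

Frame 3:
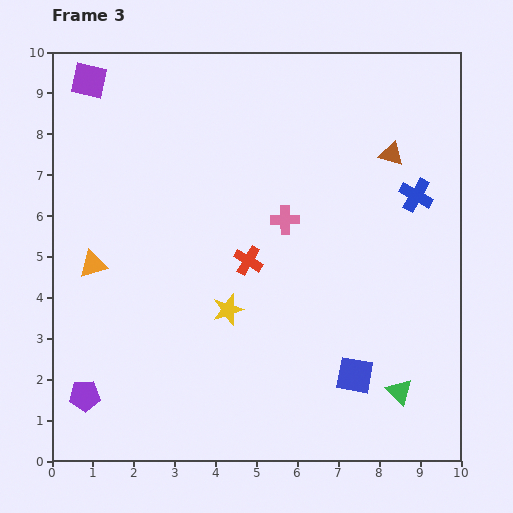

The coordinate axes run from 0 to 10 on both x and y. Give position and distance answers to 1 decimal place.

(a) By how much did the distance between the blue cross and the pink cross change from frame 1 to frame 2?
-2.5

Distance in frame 1: 4.4. Distance in frame 2: 1.9.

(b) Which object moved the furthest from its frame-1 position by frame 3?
the yellow star

(moved 6.5; next 3.5)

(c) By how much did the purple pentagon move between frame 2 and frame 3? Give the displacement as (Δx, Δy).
(-1.8, 0.0)

The purple pentagon was at (2.6, 1.6) in frame 2 and (0.8, 1.6) in frame 3.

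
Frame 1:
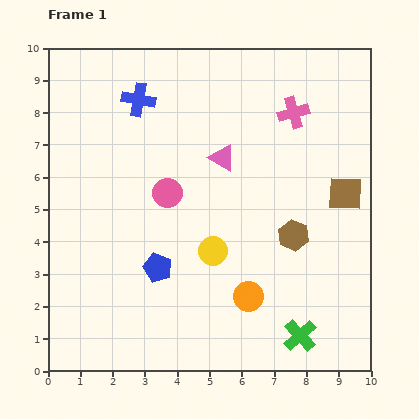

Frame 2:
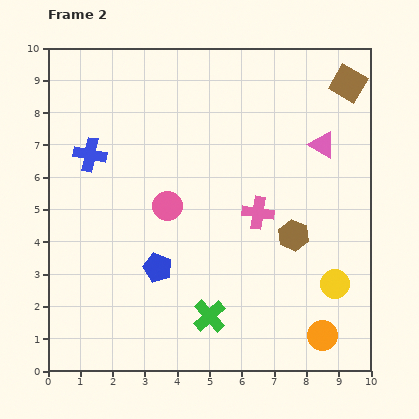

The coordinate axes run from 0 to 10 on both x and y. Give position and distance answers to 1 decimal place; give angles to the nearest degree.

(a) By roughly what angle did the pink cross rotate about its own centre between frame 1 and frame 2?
24° clockwise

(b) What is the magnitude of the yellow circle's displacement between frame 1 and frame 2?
3.9

The yellow circle moved from (5.1, 3.7) to (8.9, 2.7), a distance of √(3.8² + 1.0²) ≈ 3.9.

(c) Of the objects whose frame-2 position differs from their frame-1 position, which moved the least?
the pink circle

(moved 0.4)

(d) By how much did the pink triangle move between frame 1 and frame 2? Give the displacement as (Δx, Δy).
(3.1, 0.4)

The pink triangle was at (5.4, 6.6) in frame 1 and (8.5, 7.0) in frame 2.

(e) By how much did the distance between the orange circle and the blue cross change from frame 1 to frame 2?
+2.1

Distance in frame 1: 7.0. Distance in frame 2: 9.1.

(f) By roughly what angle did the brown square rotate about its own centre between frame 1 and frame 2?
27° clockwise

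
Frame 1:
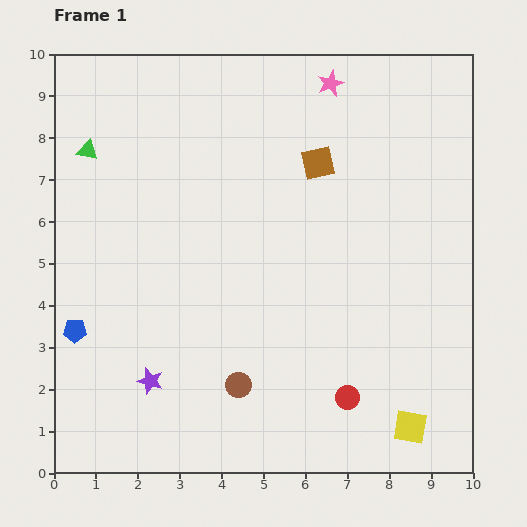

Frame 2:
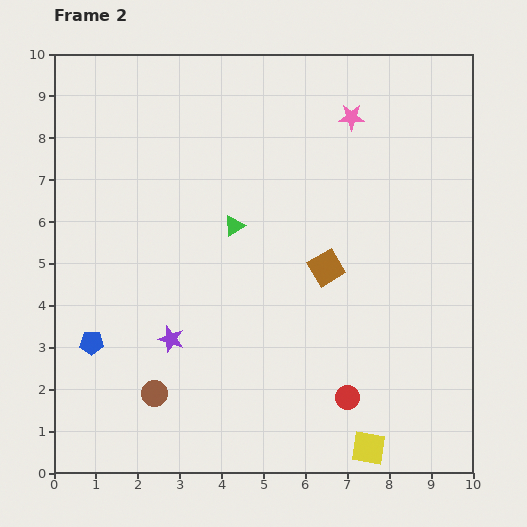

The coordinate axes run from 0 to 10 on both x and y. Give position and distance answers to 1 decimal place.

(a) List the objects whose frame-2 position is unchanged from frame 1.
the red circle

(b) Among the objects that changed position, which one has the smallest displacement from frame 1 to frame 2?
the blue pentagon

(moved 0.5)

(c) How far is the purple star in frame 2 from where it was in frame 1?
1.1

The purple star moved from (2.3, 2.2) to (2.8, 3.2), a distance of √(0.5² + 1.0²) ≈ 1.1.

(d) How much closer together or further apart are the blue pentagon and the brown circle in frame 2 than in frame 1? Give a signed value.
-2.2

Distance in frame 1: 4.1. Distance in frame 2: 1.9.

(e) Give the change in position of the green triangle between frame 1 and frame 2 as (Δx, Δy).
(3.5, -1.8)

The green triangle was at (0.8, 7.7) in frame 1 and (4.3, 5.9) in frame 2.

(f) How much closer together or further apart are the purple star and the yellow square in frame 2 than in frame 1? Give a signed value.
-0.9

Distance in frame 1: 6.3. Distance in frame 2: 5.4.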